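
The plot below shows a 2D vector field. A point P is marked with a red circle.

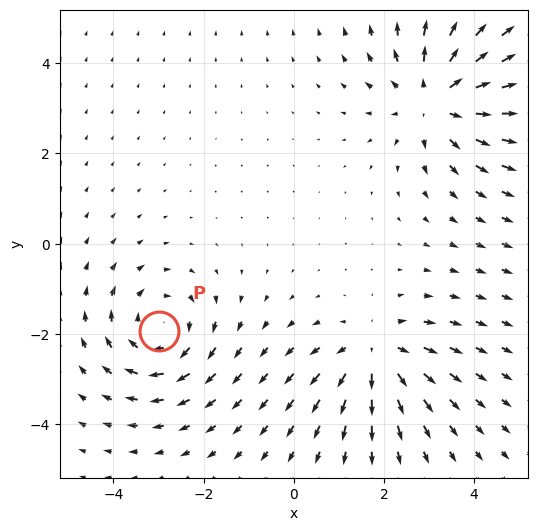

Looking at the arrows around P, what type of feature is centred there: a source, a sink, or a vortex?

At P (-3.0, -1.9) the arrows circulate clockwise. Divergence ≈0, curl about -3 — near-zero divergence with nonzero curl is a vortex.

vortex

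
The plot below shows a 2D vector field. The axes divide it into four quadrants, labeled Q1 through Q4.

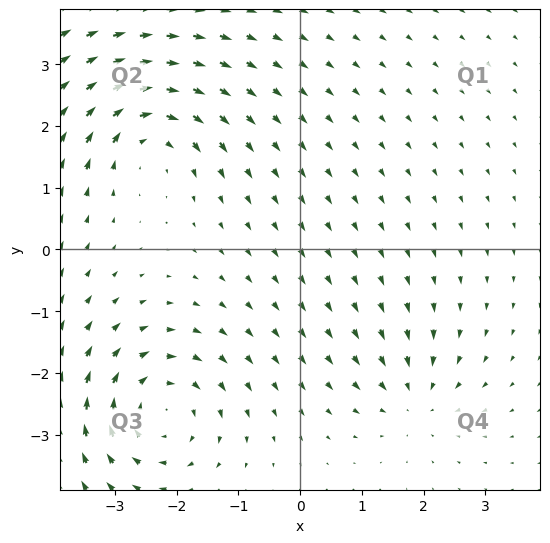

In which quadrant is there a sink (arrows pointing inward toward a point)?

Q4

The sink sits at approximately (1.9, -2.4), which lies in quadrant Q4. The divergence there is about -4, negative as expected for a sink.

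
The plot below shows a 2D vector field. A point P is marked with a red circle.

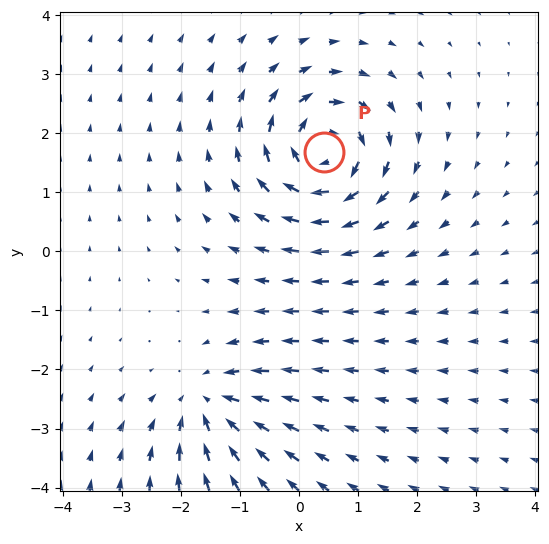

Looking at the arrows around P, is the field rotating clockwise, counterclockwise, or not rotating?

clockwise

Near P at (0.4, 1.7) the arrows circulate clockwise. The curl (z-component) there is about -6; negative curl means clockwise rotation.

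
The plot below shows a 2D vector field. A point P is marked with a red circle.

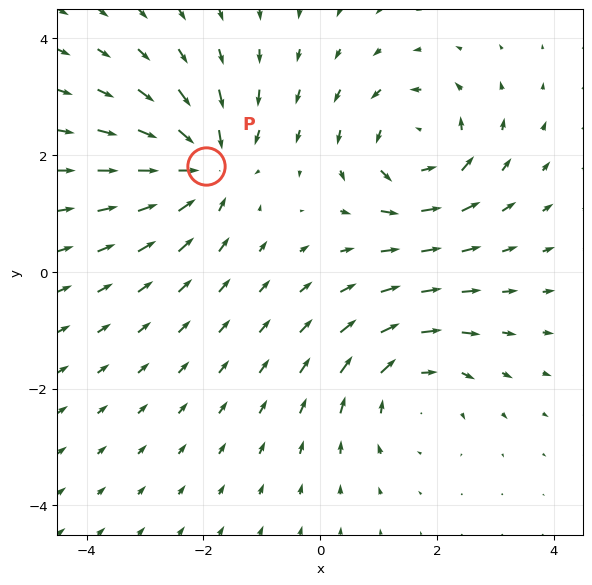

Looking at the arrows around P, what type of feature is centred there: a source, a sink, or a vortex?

At P (-2.0, 1.8) the arrows converge inward. Divergence about -5, curl ≈0 — negative divergence with near-zero curl is a sink.

sink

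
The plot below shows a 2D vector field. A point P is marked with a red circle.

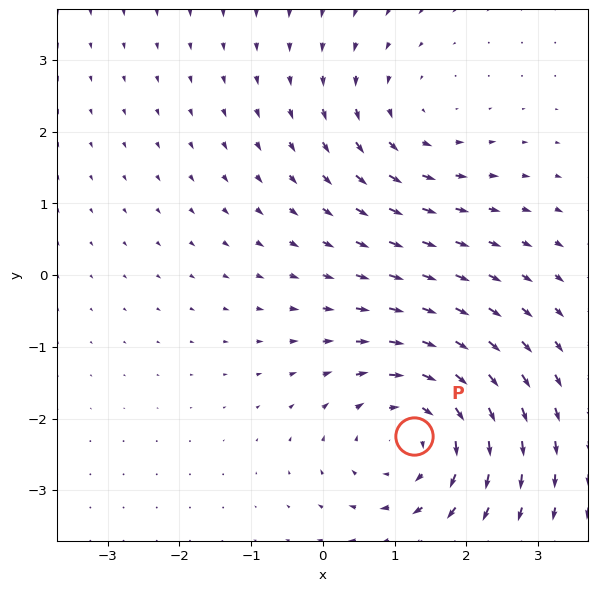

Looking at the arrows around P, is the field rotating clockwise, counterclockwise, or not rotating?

Near P at (1.3, -2.2) the arrows circulate clockwise. The curl (z-component) there is about -4; negative curl means clockwise rotation.

clockwise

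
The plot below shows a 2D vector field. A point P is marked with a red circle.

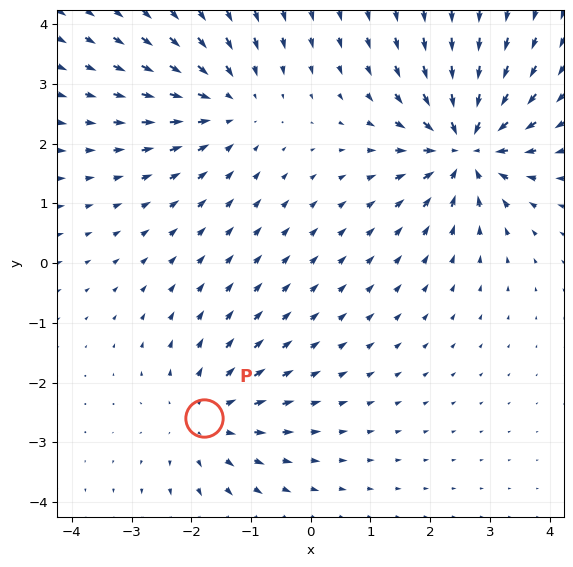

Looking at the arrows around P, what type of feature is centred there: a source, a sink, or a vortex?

source

At P (-1.8, -2.6) the arrows spread outward. Divergence about +3, curl ≈0 — positive divergence with near-zero curl is a source.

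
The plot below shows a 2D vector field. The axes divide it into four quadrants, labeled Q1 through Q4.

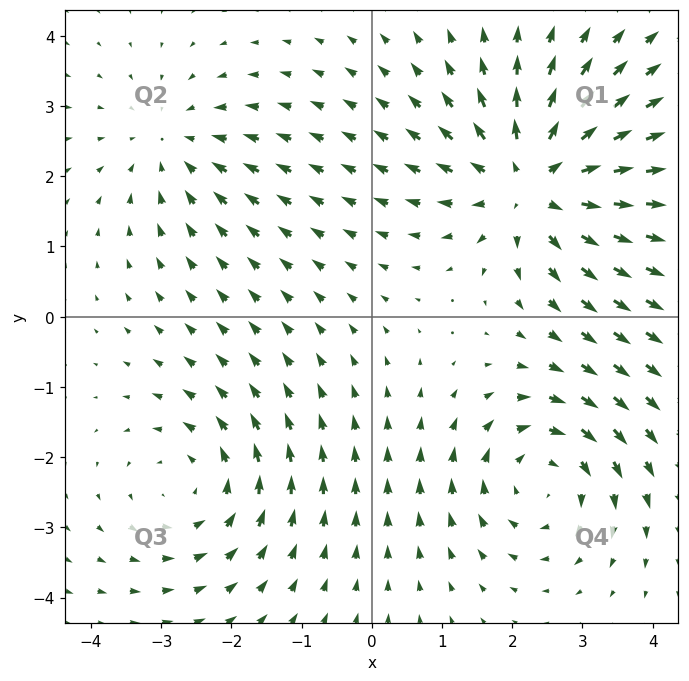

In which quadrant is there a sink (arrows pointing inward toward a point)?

Q2

The sink sits at approximately (-2.8, 2.5), which lies in quadrant Q2. The divergence there is about -3, negative as expected for a sink.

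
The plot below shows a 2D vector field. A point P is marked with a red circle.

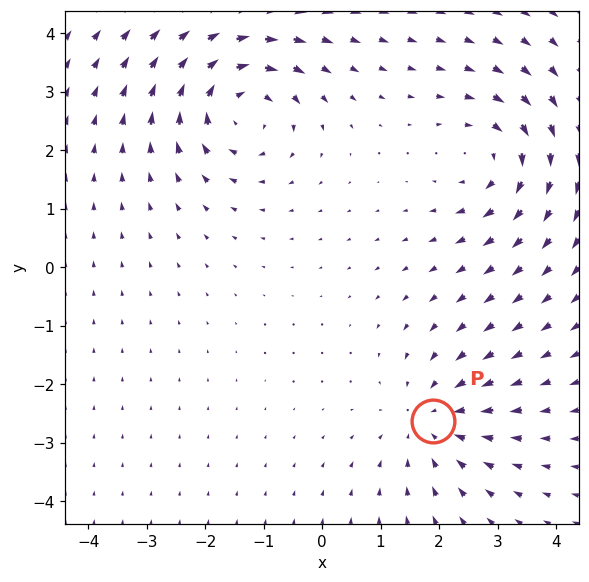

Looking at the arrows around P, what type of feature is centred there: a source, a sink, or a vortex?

At P (1.9, -2.6) the arrows converge inward. Divergence about -3, curl ≈0 — negative divergence with near-zero curl is a sink.

sink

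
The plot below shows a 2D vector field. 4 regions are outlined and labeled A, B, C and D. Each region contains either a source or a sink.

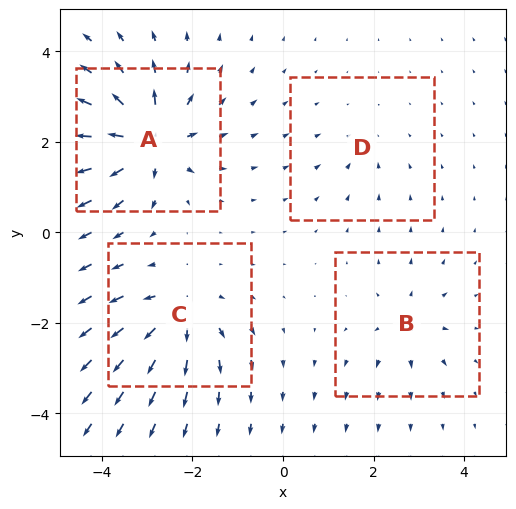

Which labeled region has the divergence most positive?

Divergence at each region's feature centre — A: about +9, B: about +4, C: about +6, D: about -2. Region A is most positive.

A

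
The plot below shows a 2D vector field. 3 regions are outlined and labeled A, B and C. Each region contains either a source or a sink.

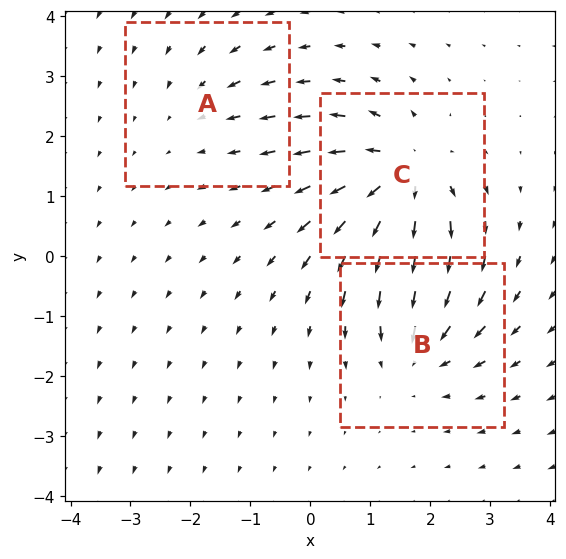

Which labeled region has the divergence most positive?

Divergence at each region's feature centre — A: about -2, B: about -4, C: about +6. Region C is most positive.

C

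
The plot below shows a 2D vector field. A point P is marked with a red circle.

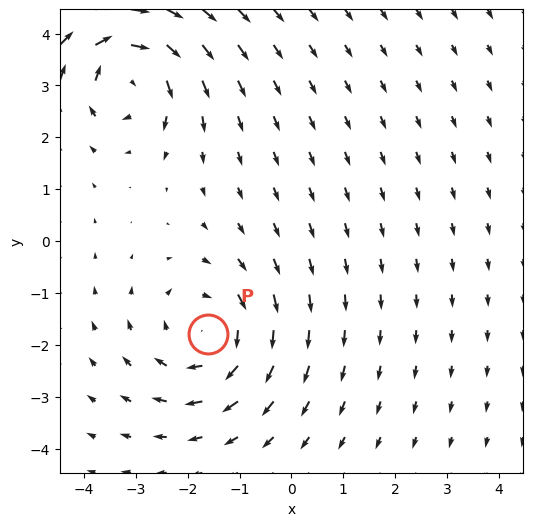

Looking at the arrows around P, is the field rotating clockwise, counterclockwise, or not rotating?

clockwise

Near P at (-1.6, -1.8) the arrows circulate clockwise. The curl (z-component) there is about -4; negative curl means clockwise rotation.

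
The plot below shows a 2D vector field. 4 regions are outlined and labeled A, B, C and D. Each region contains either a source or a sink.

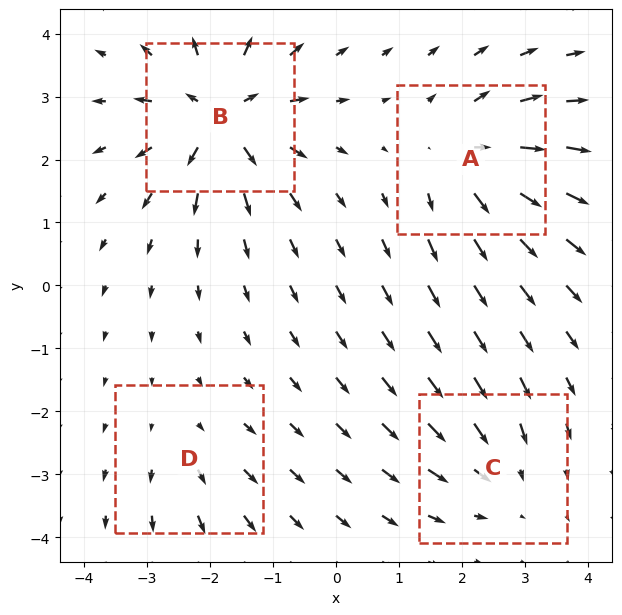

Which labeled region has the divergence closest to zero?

Divergence at each region's feature centre — A: about +6, B: about +8, C: about -4, D: about +3. Region D is closest to zero.

D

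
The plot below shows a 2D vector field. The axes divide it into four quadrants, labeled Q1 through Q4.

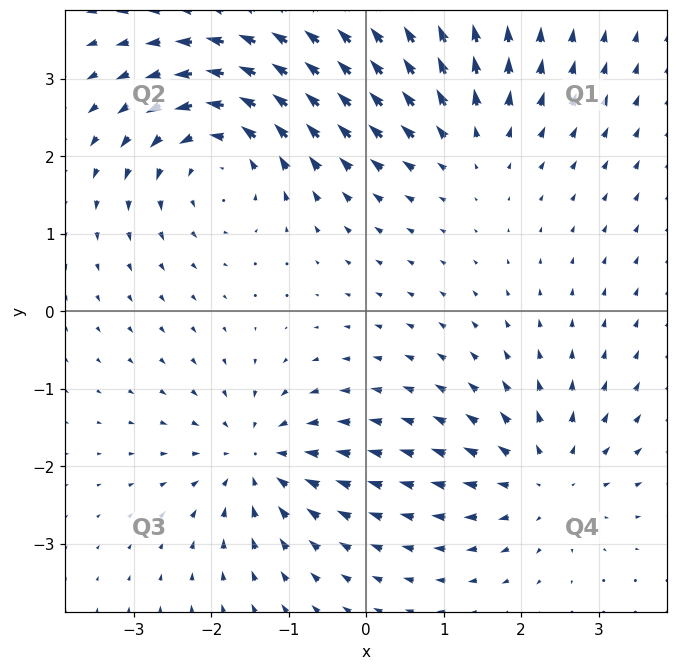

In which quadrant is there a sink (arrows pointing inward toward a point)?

The sink sits at approximately (-1.4, -1.9), which lies in quadrant Q3. The divergence there is about -4, negative as expected for a sink.

Q3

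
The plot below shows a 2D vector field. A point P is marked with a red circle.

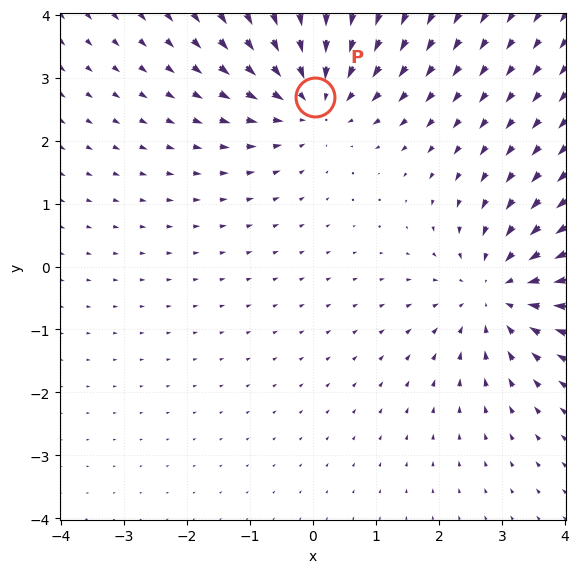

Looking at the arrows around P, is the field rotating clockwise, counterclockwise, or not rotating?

not rotating

Near P at (0.0, 2.7) the arrows show no circulation. The curl there is ≈0.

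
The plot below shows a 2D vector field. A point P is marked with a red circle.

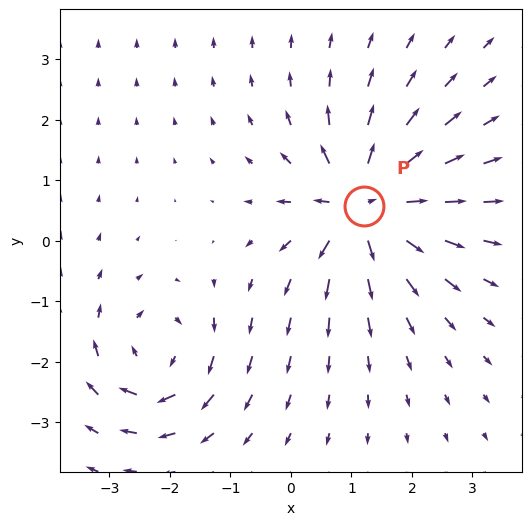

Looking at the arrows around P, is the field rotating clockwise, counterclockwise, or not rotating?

Near P at (1.2, 0.6) the arrows show no circulation. The curl there is ≈0.

not rotating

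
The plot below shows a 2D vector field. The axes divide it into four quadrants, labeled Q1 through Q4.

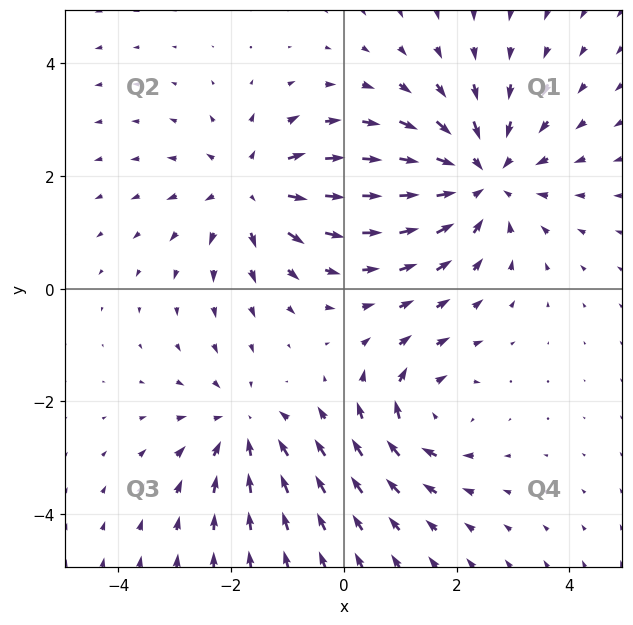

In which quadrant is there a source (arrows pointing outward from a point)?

The source sits at approximately (-1.6, 1.8), which lies in quadrant Q2. The divergence there is about +3, positive as expected for a source.

Q2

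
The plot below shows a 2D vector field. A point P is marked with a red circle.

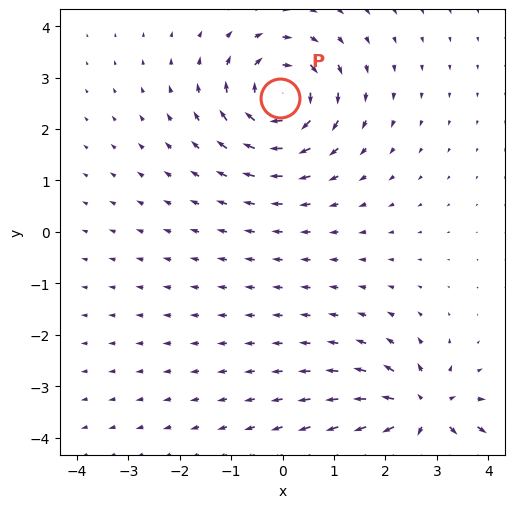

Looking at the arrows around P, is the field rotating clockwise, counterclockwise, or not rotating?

Near P at (-0.0, 2.6) the arrows circulate clockwise. The curl (z-component) there is about -7; negative curl means clockwise rotation.

clockwise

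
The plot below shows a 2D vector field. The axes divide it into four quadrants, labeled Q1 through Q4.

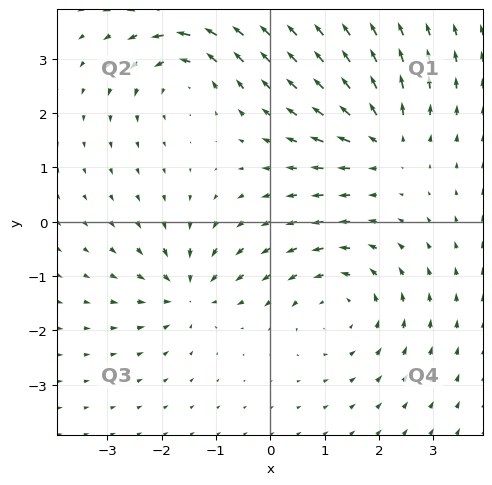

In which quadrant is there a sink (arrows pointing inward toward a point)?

The sink sits at approximately (-1.5, -1.3), which lies in quadrant Q3. The divergence there is about -5, negative as expected for a sink.

Q3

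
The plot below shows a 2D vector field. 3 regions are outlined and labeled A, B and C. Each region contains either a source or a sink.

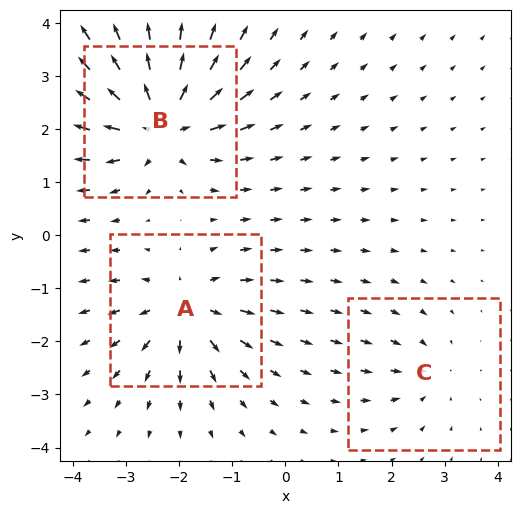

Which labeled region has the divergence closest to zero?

Divergence at each region's feature centre — A: about +4, B: about +6, C: about -2. Region C is closest to zero.

C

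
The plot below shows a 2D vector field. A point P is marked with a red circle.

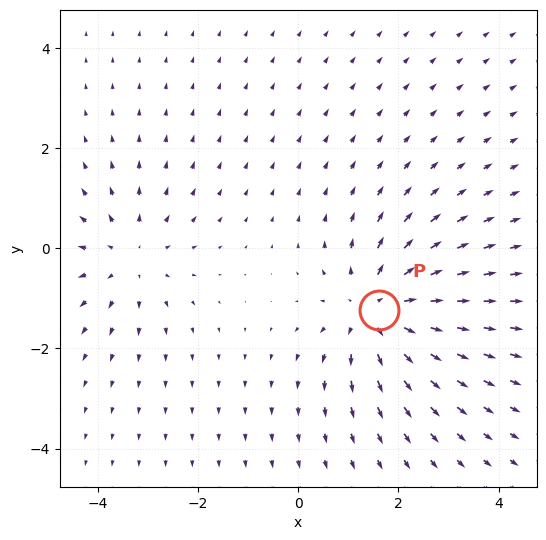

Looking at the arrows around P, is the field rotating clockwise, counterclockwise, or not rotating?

Near P at (1.6, -1.2) the arrows show no circulation. The curl there is ≈0.

not rotating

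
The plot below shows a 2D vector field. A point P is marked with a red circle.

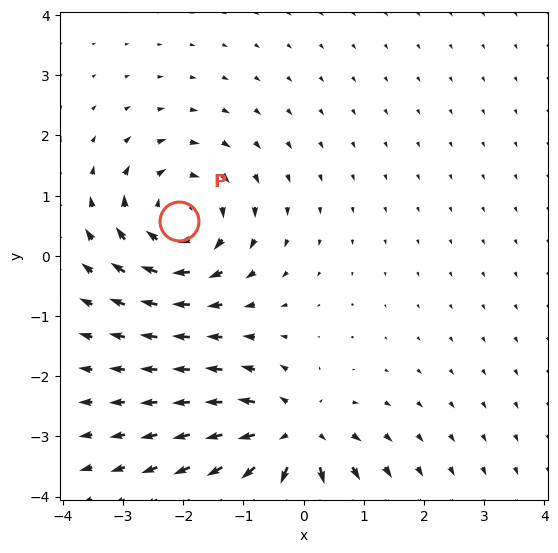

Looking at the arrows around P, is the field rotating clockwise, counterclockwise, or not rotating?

clockwise

Near P at (-2.1, 0.6) the arrows circulate clockwise. The curl (z-component) there is about -5; negative curl means clockwise rotation.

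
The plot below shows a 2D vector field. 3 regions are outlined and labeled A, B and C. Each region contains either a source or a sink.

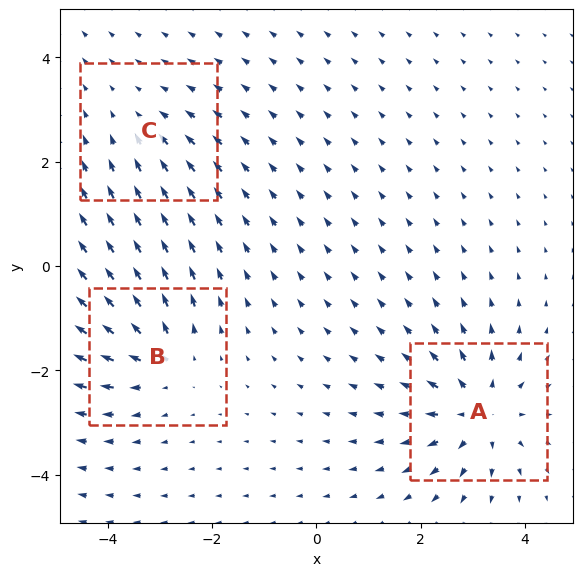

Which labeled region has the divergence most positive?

A

Divergence at each region's feature centre — A: about +5, B: about +4, C: about -2. Region A is most positive.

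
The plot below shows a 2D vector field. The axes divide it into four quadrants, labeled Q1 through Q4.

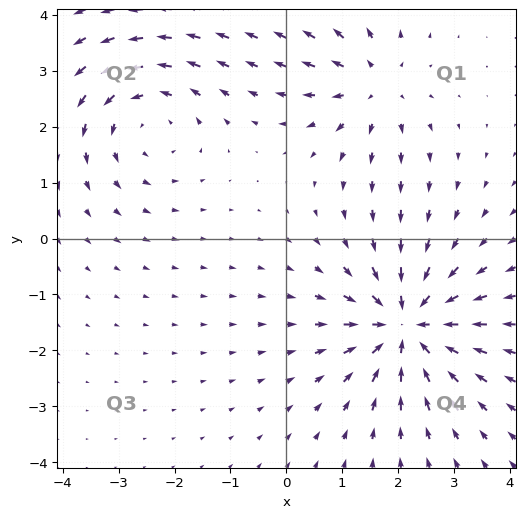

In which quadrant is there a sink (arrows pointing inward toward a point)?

The sink sits at approximately (2.2, -1.6), which lies in quadrant Q4. The divergence there is about -6, negative as expected for a sink.

Q4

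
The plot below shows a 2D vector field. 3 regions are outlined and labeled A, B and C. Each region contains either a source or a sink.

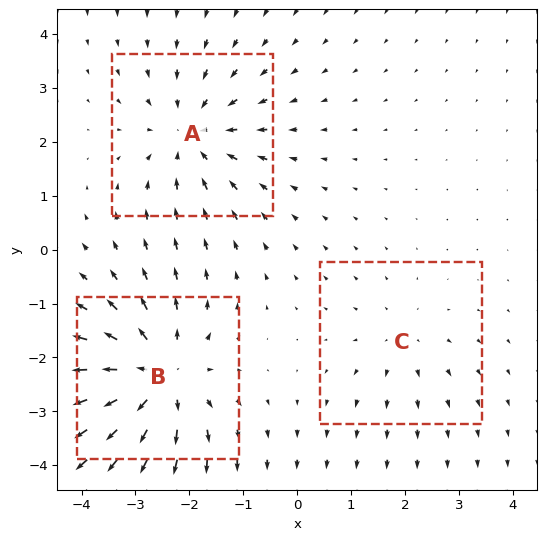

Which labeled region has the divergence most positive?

Divergence at each region's feature centre — A: about -3, B: about +4, C: about +2. Region B is most positive.

B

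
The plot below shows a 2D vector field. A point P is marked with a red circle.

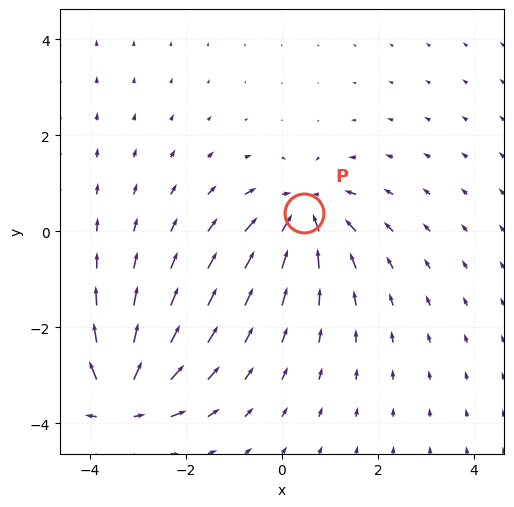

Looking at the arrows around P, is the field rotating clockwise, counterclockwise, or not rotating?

not rotating

Near P at (0.5, 0.4) the arrows show no circulation. The curl there is ≈0.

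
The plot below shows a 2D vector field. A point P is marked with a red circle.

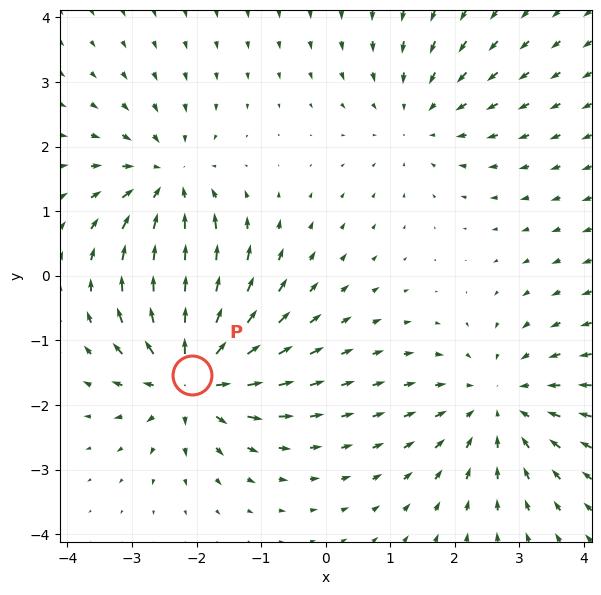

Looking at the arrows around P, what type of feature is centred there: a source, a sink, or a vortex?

source

At P (-2.1, -1.5) the arrows spread outward. Divergence about +6, curl ≈0 — positive divergence with near-zero curl is a source.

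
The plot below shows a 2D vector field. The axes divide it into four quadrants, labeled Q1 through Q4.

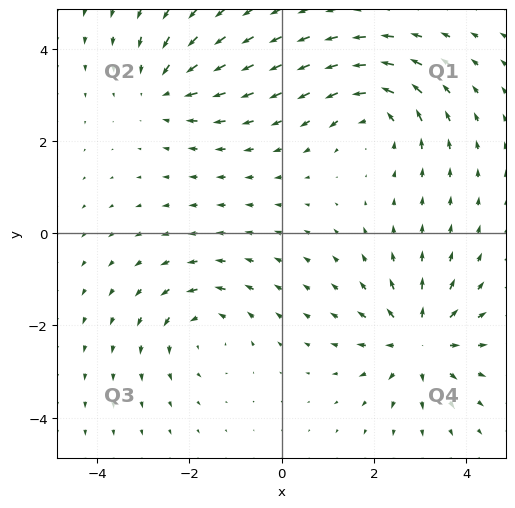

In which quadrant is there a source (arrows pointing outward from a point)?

The source sits at approximately (3.0, -2.3), which lies in quadrant Q4. The divergence there is about +5, positive as expected for a source.

Q4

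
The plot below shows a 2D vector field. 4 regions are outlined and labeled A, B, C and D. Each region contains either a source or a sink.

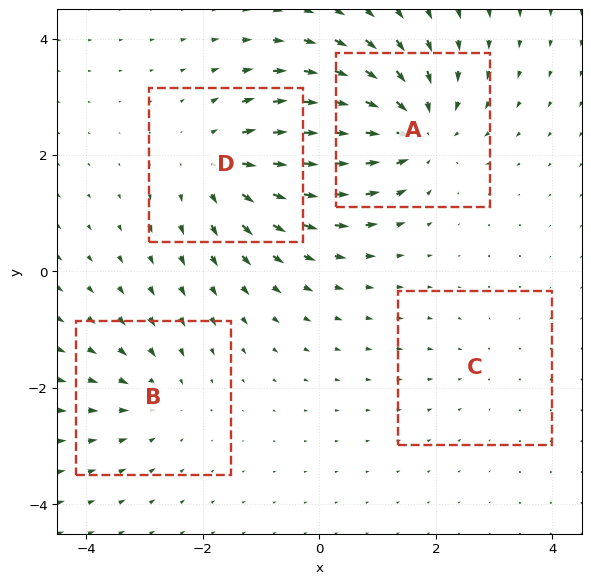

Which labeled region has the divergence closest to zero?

C

Divergence at each region's feature centre — A: about -6, B: about -3, C: about -2, D: about +5. Region C is closest to zero.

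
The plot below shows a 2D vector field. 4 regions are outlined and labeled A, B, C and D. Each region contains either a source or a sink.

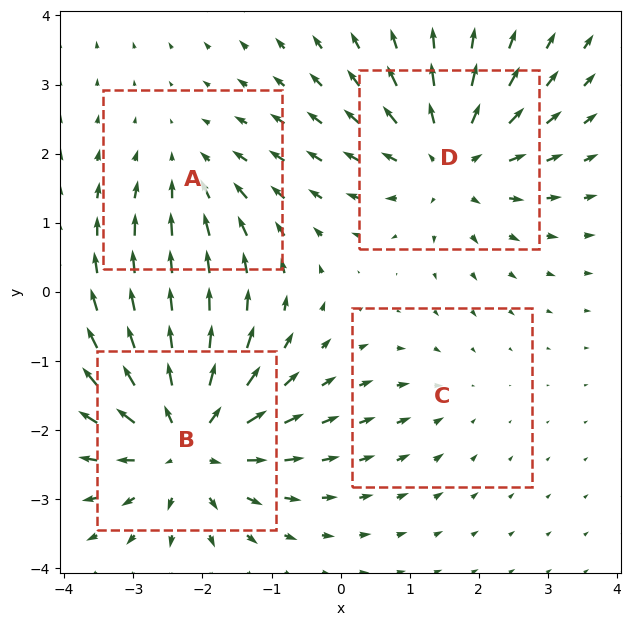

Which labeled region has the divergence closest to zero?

Divergence at each region's feature centre — A: about -3, B: about +6, C: about -2, D: about +5. Region C is closest to zero.

C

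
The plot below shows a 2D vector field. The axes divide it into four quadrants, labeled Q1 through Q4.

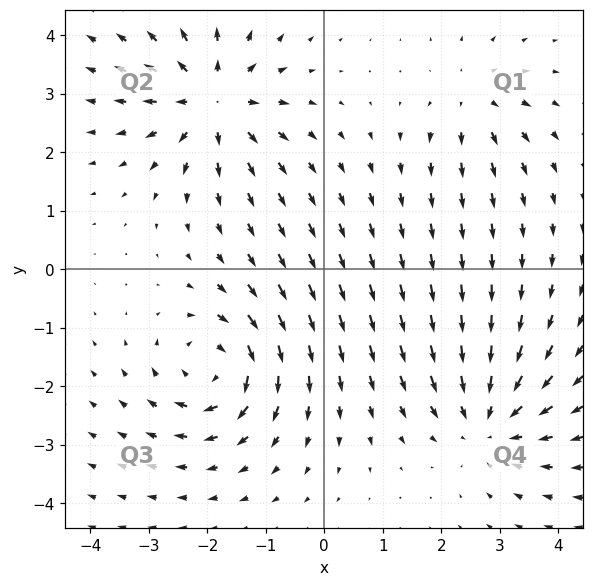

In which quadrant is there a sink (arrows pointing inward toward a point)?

Q4

The sink sits at approximately (2.8, -2.6), which lies in quadrant Q4. The divergence there is about -5, negative as expected for a sink.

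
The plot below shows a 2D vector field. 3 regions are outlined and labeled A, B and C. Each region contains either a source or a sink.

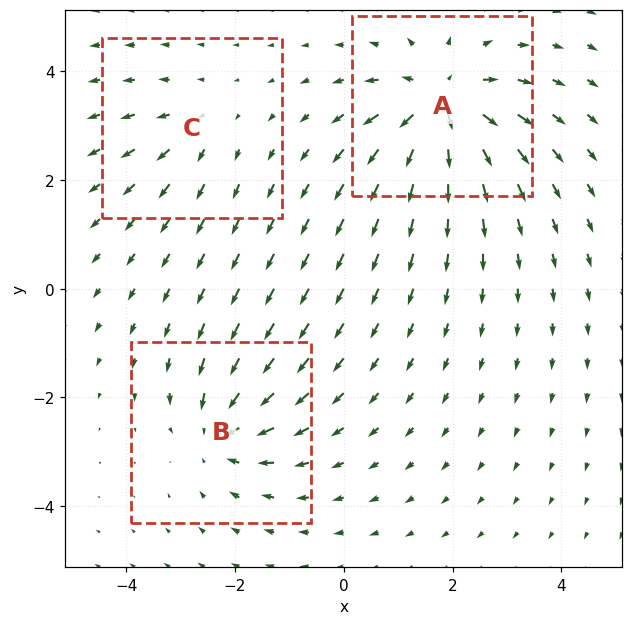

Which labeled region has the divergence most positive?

A

Divergence at each region's feature centre — A: about +5, B: about -4, C: about +2. Region A is most positive.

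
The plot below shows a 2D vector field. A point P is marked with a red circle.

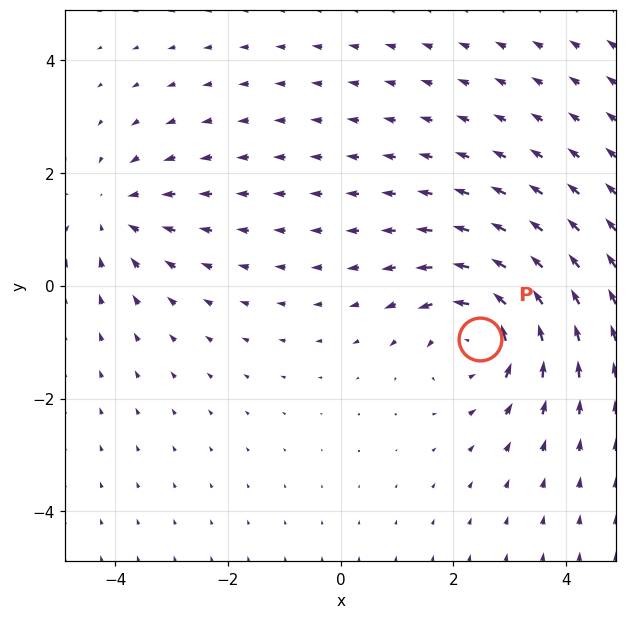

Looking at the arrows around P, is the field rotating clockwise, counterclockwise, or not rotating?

counterclockwise

Near P at (2.5, -0.9) the arrows circulate counterclockwise. The curl (z-component) there is about +5; positive curl means counterclockwise rotation.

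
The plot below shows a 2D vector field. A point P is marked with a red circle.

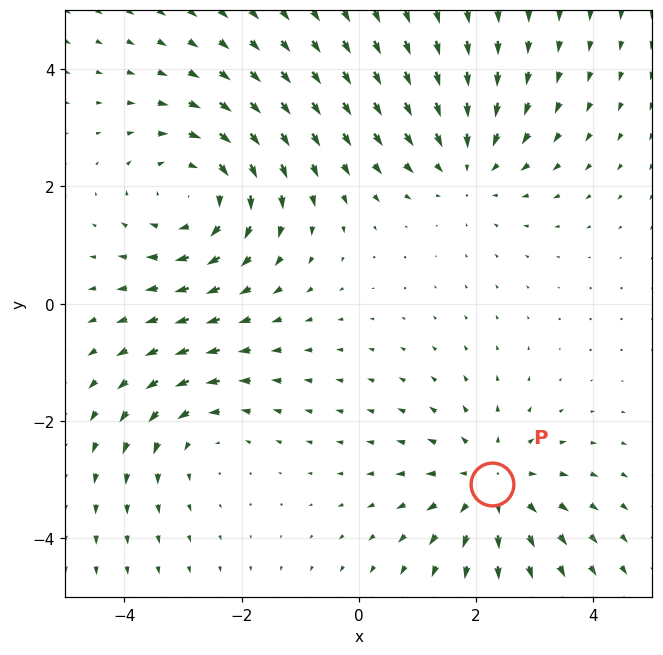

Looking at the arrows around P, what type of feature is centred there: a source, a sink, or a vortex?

source

At P (2.3, -3.1) the arrows spread outward. Divergence about +4, curl ≈0 — positive divergence with near-zero curl is a source.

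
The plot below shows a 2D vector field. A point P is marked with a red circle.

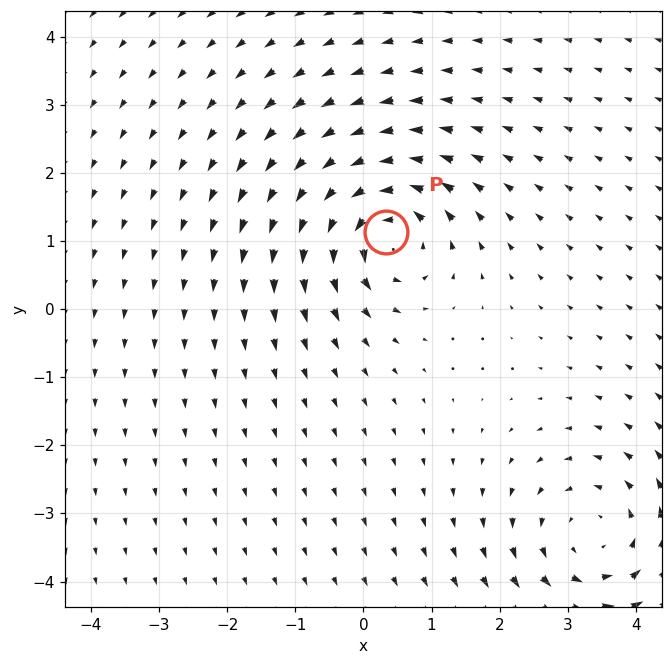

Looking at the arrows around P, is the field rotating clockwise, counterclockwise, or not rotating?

Near P at (0.3, 1.1) the arrows circulate counterclockwise. The curl (z-component) there is about +6; positive curl means counterclockwise rotation.

counterclockwise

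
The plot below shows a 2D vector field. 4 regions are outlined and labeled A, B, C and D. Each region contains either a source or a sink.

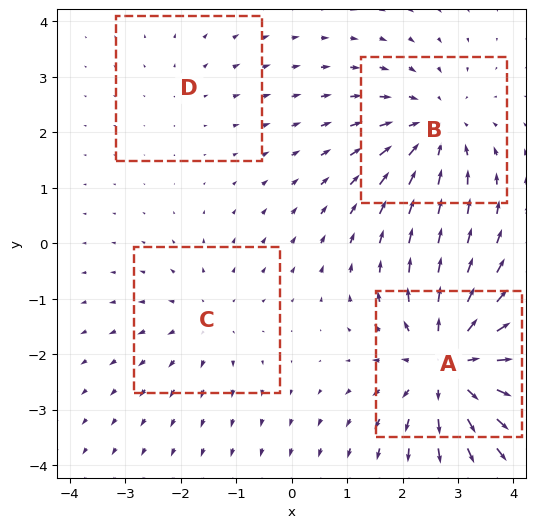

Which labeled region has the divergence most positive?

Divergence at each region's feature centre — A: about +6, B: about -4, C: about +3, D: about +2. Region A is most positive.

A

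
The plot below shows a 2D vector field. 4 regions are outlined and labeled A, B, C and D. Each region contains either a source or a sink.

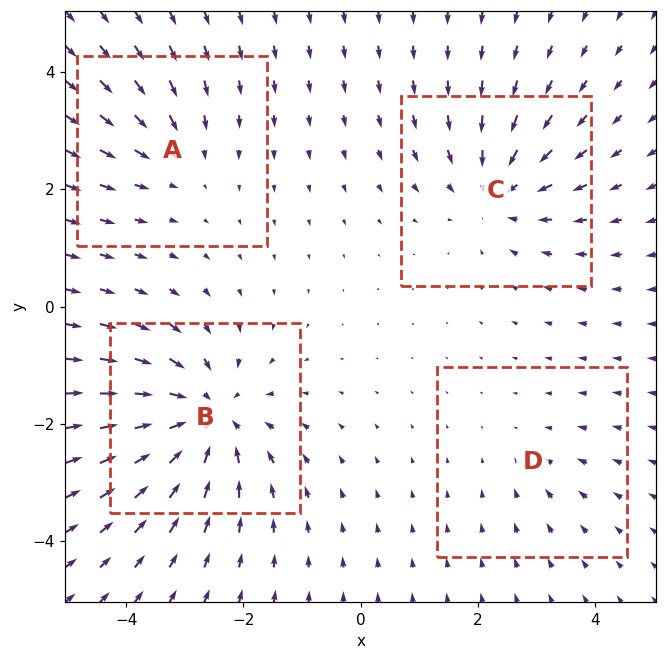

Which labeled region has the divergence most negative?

B

Divergence at each region's feature centre — A: about -3, B: about -6, C: about -4, D: about -2. Region B is most negative.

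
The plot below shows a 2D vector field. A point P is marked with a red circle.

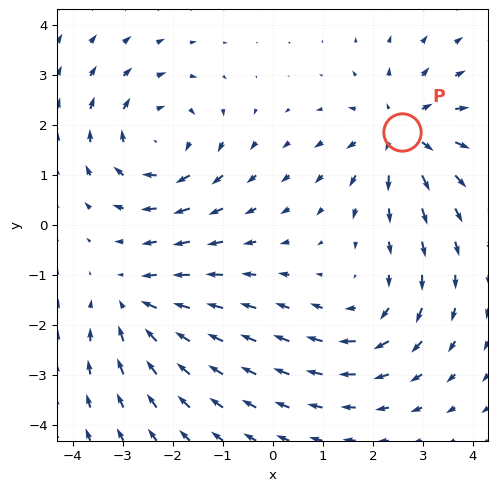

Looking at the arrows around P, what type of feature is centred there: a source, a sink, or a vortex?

source

At P (2.6, 1.9) the arrows spread outward. Divergence about +5, curl ≈0 — positive divergence with near-zero curl is a source.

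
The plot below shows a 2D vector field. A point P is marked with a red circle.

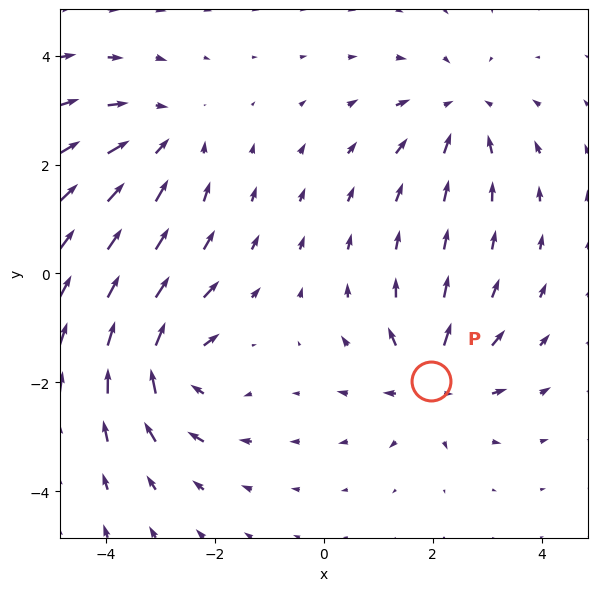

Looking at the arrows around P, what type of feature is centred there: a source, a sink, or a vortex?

At P (2.0, -2.0) the arrows spread outward. Divergence about +6, curl ≈0 — positive divergence with near-zero curl is a source.

source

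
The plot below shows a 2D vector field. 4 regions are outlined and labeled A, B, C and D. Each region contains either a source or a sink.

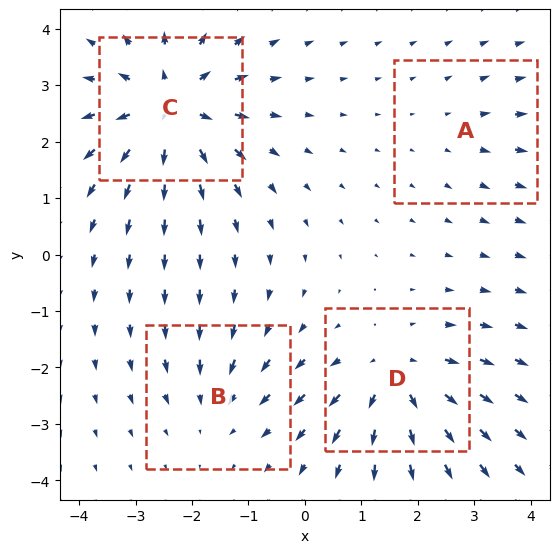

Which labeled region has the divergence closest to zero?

Divergence at each region's feature centre — A: about +2, B: about -3, C: about +7, D: about +5. Region A is closest to zero.

A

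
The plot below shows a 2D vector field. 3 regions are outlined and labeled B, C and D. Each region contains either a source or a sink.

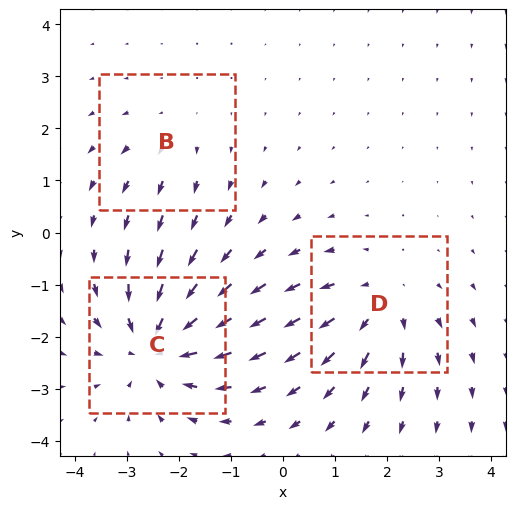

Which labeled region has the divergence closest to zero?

B

Divergence at each region's feature centre — B: about +2, C: about -4, D: about +3. Region B is closest to zero.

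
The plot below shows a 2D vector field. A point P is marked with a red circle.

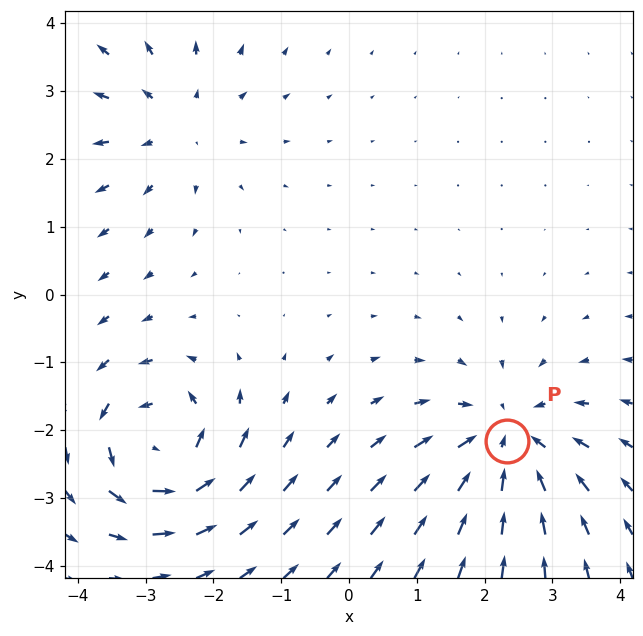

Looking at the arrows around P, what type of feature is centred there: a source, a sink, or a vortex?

sink

At P (2.3, -2.2) the arrows converge inward. Divergence about -4, curl ≈0 — negative divergence with near-zero curl is a sink.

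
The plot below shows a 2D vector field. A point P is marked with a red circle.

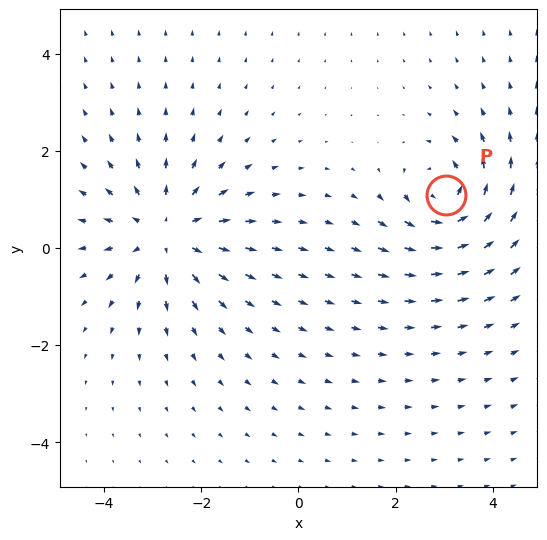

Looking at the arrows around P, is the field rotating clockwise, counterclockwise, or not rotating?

counterclockwise

Near P at (3.0, 1.1) the arrows circulate counterclockwise. The curl (z-component) there is about +4; positive curl means counterclockwise rotation.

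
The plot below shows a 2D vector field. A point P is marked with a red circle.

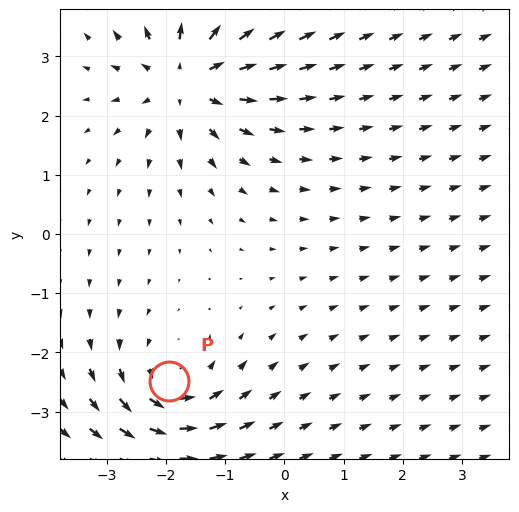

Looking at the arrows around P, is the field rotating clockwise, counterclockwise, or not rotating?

Near P at (-1.9, -2.5) the arrows circulate counterclockwise. The curl (z-component) there is about +3; positive curl means counterclockwise rotation.

counterclockwise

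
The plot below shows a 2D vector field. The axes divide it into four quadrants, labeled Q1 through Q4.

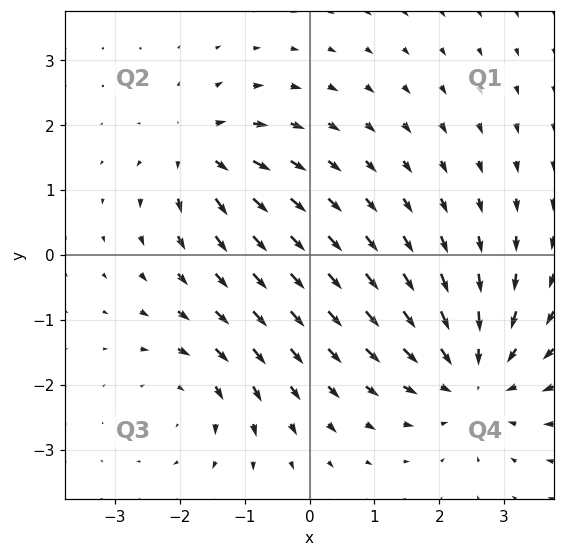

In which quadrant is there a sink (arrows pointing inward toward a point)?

Q4

The sink sits at approximately (2.5, -1.9), which lies in quadrant Q4. The divergence there is about -4, negative as expected for a sink.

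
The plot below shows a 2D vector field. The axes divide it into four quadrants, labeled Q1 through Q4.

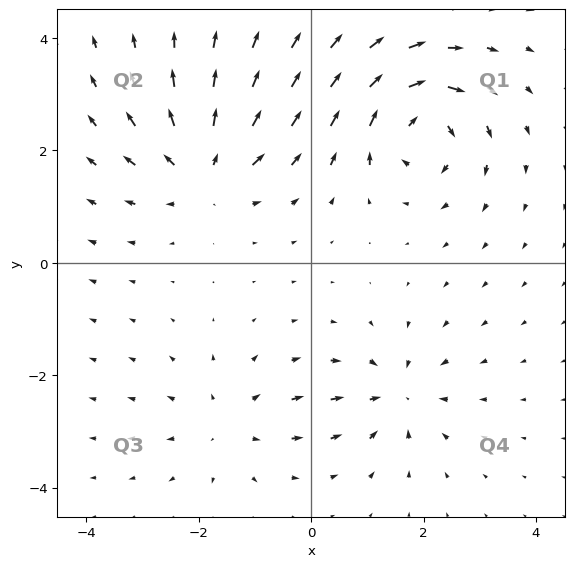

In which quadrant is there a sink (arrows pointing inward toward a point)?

The sink sits at approximately (1.5, -2.3), which lies in quadrant Q4. The divergence there is about -4, negative as expected for a sink.

Q4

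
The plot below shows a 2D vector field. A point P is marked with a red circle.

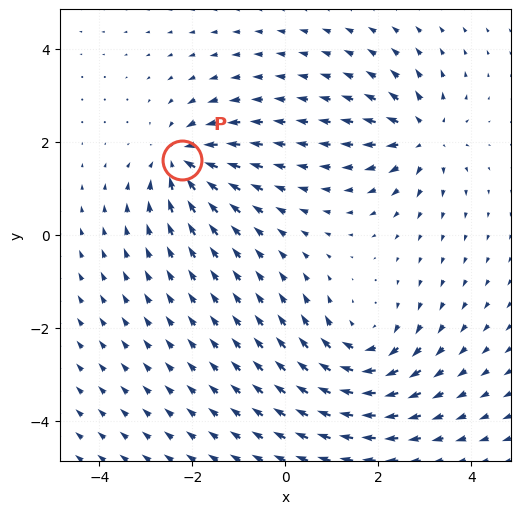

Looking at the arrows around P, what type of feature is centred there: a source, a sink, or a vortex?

sink

At P (-2.2, 1.6) the arrows converge inward. Divergence about -4, curl ≈0 — negative divergence with near-zero curl is a sink.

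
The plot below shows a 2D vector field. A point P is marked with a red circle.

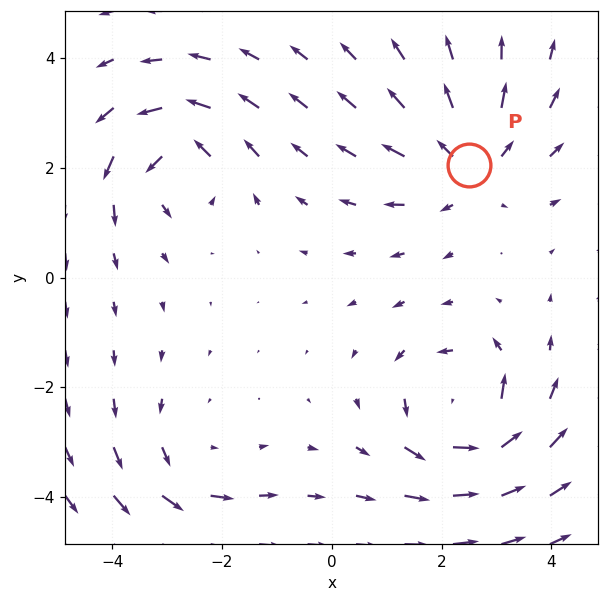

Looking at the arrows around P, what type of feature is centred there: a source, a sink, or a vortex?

source

At P (2.5, 2.1) the arrows spread outward. Divergence about +4, curl ≈0 — positive divergence with near-zero curl is a source.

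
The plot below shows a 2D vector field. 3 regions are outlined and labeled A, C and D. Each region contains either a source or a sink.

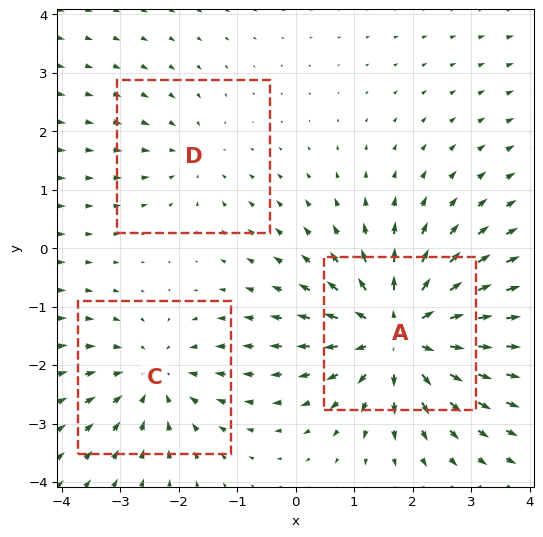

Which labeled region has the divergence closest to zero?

D

Divergence at each region's feature centre — A: about +5, C: about -3, D: about -2. Region D is closest to zero.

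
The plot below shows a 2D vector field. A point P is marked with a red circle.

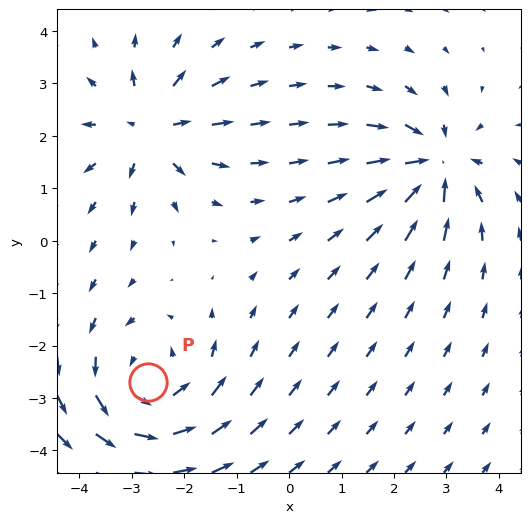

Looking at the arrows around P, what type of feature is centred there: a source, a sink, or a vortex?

At P (-2.7, -2.7) the arrows circulate counterclockwise. Divergence ≈0, curl about +4 — near-zero divergence with nonzero curl is a vortex.

vortex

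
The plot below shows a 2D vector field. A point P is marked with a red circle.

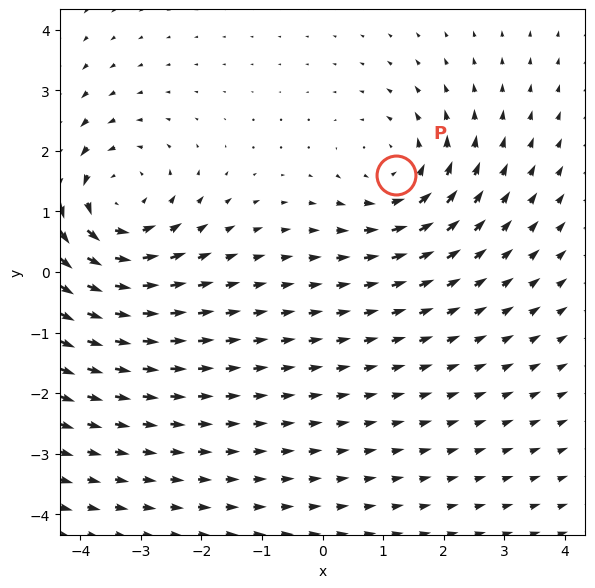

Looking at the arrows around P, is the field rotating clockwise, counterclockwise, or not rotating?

Near P at (1.2, 1.6) the arrows circulate counterclockwise. The curl (z-component) there is about +3; positive curl means counterclockwise rotation.

counterclockwise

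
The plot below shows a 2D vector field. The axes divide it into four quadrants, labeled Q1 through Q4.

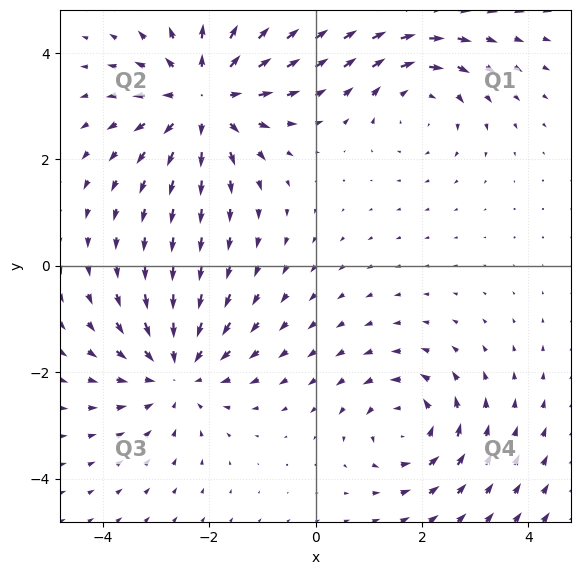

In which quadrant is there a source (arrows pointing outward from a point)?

The source sits at approximately (-2.1, 3.2), which lies in quadrant Q2. The divergence there is about +4, positive as expected for a source.

Q2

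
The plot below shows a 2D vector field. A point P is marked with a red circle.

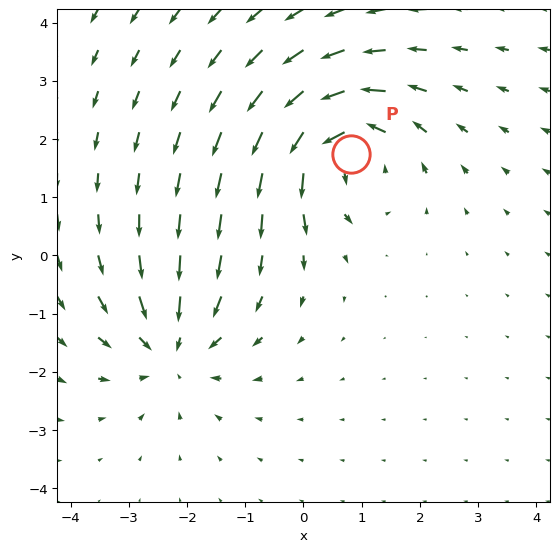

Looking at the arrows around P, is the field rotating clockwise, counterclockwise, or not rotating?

Near P at (0.8, 1.7) the arrows circulate counterclockwise. The curl (z-component) there is about +4; positive curl means counterclockwise rotation.

counterclockwise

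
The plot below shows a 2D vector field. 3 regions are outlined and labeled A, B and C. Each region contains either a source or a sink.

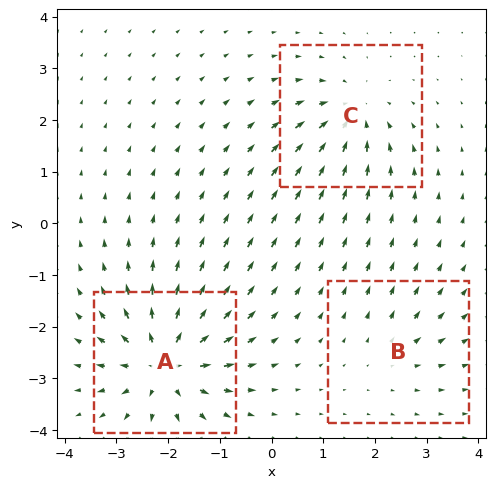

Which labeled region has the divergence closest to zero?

Divergence at each region's feature centre — A: about +6, B: about +2, C: about -4. Region B is closest to zero.

B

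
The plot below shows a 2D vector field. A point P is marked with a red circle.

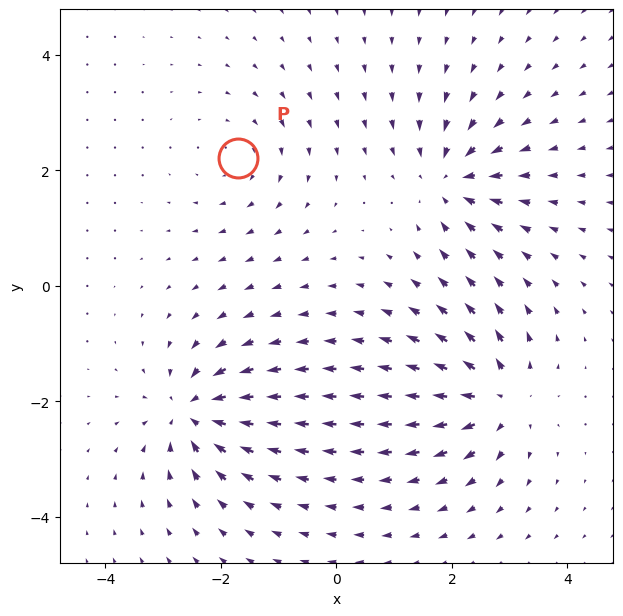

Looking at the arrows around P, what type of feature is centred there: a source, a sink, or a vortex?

At P (-1.7, 2.2) the arrows circulate clockwise. Divergence ≈0, curl about -3 — near-zero divergence with nonzero curl is a vortex.

vortex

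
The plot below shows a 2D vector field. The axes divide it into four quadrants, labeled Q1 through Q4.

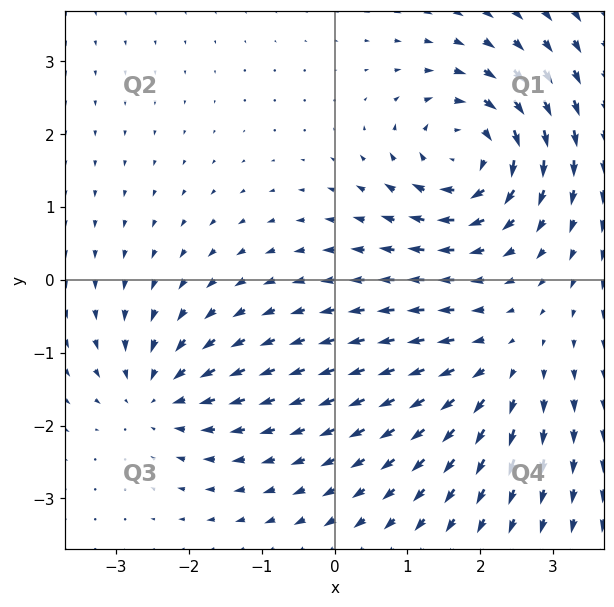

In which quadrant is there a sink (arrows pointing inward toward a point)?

The sink sits at approximately (-2.4, -1.6), which lies in quadrant Q3. The divergence there is about -4, negative as expected for a sink.

Q3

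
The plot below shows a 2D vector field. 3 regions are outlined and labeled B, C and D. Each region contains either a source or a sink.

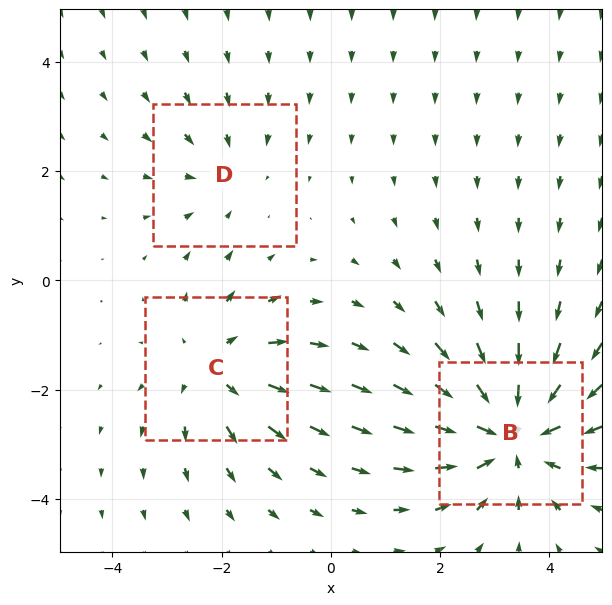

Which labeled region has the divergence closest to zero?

D

Divergence at each region's feature centre — B: about -4, C: about +3, D: about -2. Region D is closest to zero.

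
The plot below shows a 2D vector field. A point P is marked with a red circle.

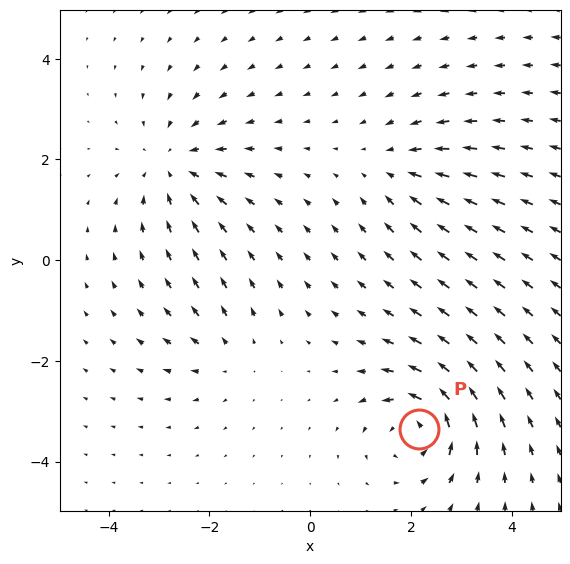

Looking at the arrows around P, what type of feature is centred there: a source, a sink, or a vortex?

At P (2.2, -3.4) the arrows circulate counterclockwise. Divergence ≈0, curl about +7 — near-zero divergence with nonzero curl is a vortex.

vortex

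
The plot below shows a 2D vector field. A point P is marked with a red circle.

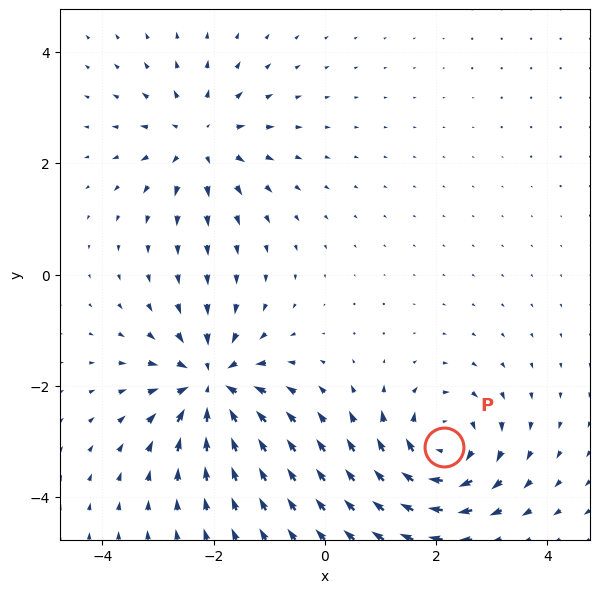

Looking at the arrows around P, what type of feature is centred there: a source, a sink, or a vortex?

At P (2.1, -3.1) the arrows circulate clockwise. Divergence ≈0, curl about -6 — near-zero divergence with nonzero curl is a vortex.

vortex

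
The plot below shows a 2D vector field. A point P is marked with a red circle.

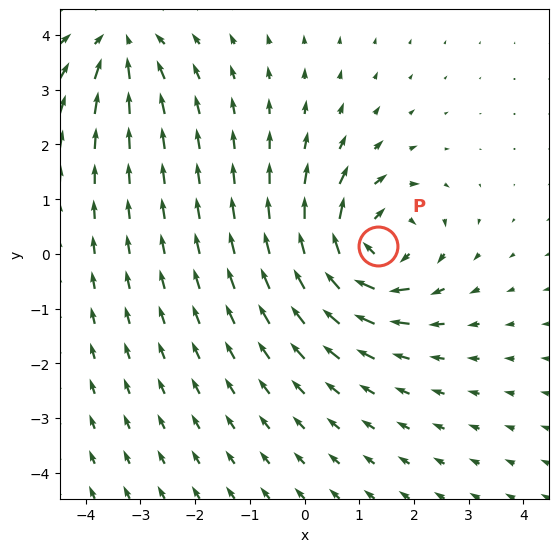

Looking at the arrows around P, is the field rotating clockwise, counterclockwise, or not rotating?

Near P at (1.3, 0.2) the arrows circulate clockwise. The curl (z-component) there is about -5; negative curl means clockwise rotation.

clockwise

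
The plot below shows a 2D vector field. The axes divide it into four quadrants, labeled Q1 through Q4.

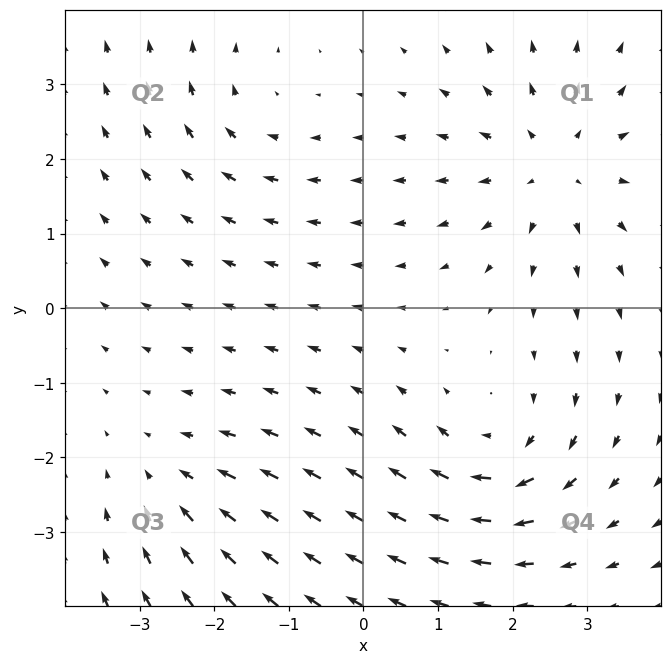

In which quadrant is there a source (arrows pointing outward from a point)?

The source sits at approximately (2.6, 1.9), which lies in quadrant Q1. The divergence there is about +4, positive as expected for a source.

Q1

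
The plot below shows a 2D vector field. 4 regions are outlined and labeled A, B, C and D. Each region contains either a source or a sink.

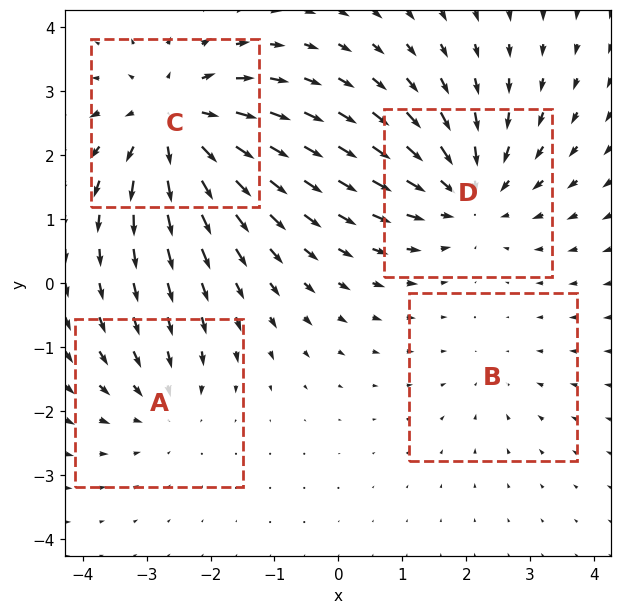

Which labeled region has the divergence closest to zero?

B

Divergence at each region's feature centre — A: about -3, B: about -2, C: about +6, D: about -5. Region B is closest to zero.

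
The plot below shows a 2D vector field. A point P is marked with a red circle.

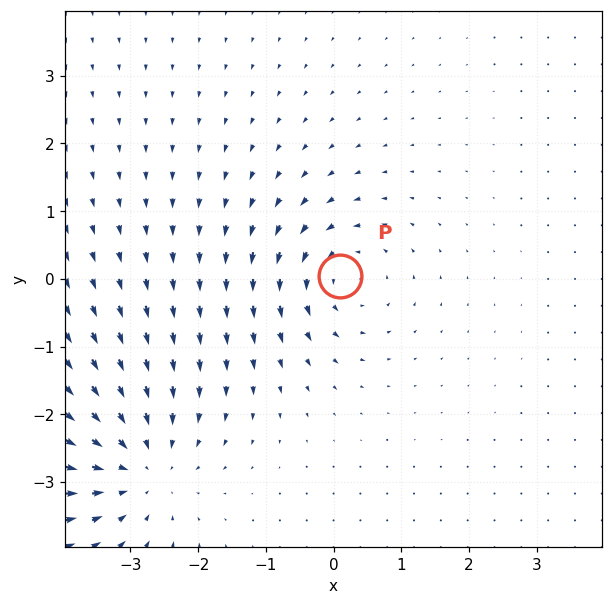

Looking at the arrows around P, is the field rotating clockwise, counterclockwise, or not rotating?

Near P at (0.1, 0.0) the arrows circulate counterclockwise. The curl (z-component) there is about +3; positive curl means counterclockwise rotation.

counterclockwise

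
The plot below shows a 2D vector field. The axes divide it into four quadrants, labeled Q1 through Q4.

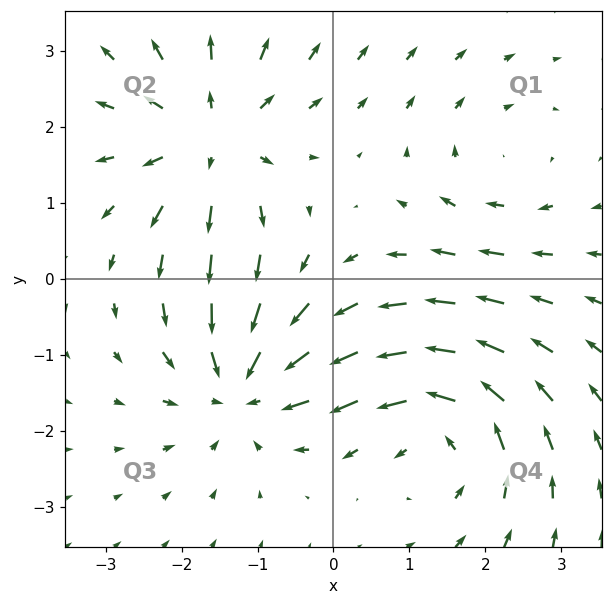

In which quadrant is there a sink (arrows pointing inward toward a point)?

Q3

The sink sits at approximately (-1.2, -1.4), which lies in quadrant Q3. The divergence there is about -6, negative as expected for a sink.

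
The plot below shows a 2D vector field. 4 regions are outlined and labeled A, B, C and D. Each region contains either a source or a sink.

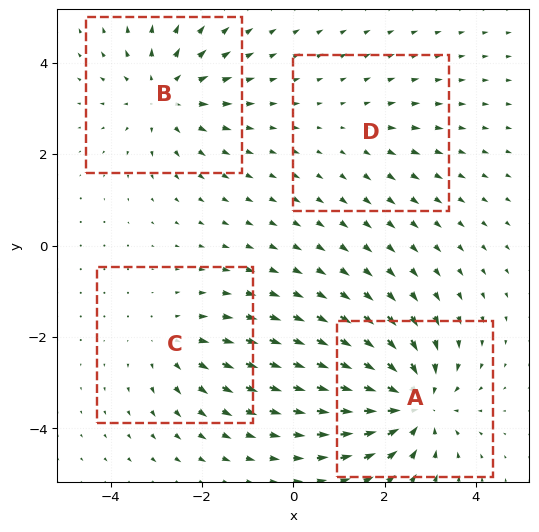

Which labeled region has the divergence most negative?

Divergence at each region's feature centre — A: about -7, B: about +5, C: about +3, D: about +2. Region A is most negative.

A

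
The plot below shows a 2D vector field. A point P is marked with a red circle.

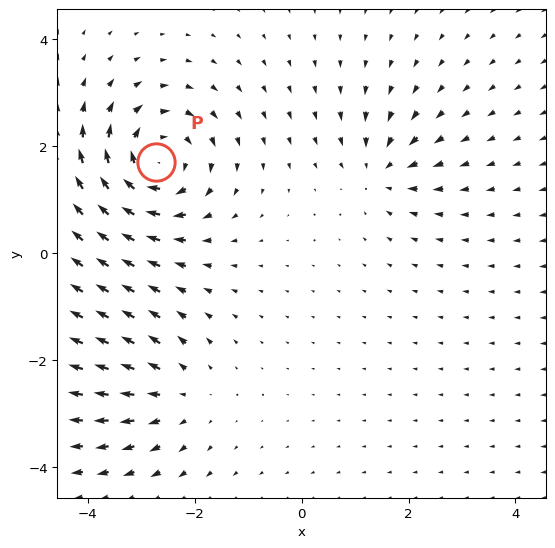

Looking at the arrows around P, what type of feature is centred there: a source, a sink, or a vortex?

vortex

At P (-2.7, 1.7) the arrows circulate clockwise. Divergence ≈0, curl about -6 — near-zero divergence with nonzero curl is a vortex.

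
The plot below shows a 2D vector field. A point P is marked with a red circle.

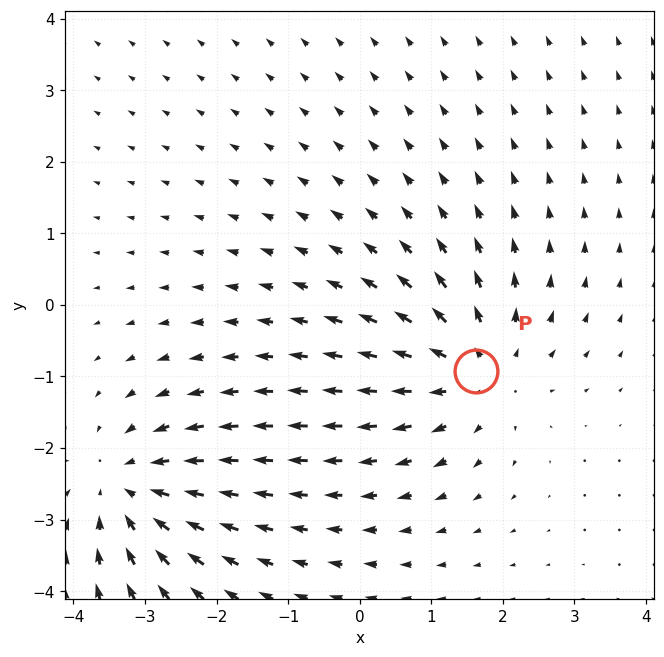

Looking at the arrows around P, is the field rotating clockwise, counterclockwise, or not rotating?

not rotating

Near P at (1.6, -0.9) the arrows show no circulation. The curl there is ≈0.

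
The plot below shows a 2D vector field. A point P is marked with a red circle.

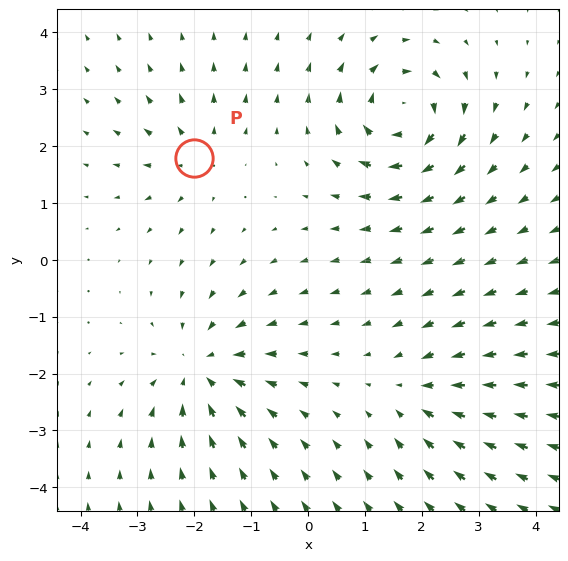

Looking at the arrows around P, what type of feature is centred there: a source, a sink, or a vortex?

source

At P (-2.0, 1.8) the arrows spread outward. Divergence about +4, curl ≈0 — positive divergence with near-zero curl is a source.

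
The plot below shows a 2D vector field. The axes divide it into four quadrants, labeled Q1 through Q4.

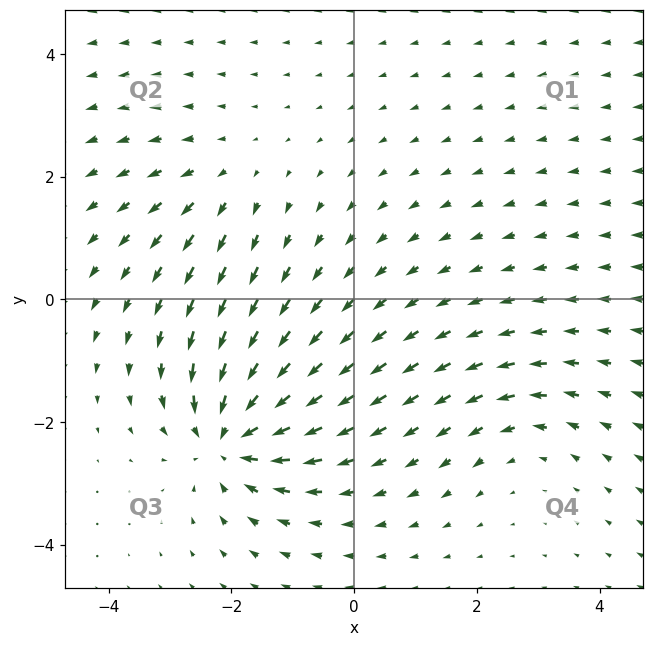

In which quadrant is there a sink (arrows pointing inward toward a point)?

The sink sits at approximately (-2.0, -2.3), which lies in quadrant Q3. The divergence there is about -6, negative as expected for a sink.

Q3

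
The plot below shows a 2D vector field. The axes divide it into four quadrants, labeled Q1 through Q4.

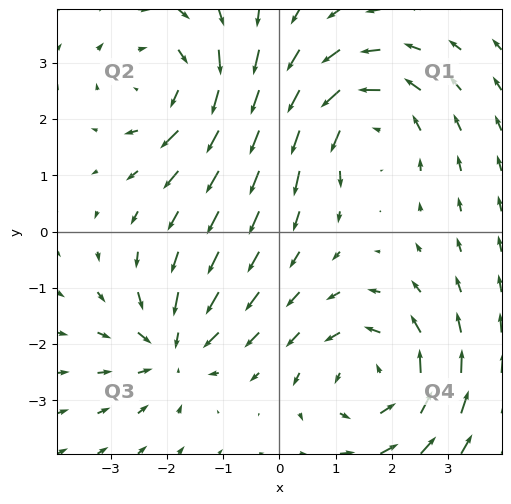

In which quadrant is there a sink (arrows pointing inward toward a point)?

Q3

The sink sits at approximately (-1.9, -2.1), which lies in quadrant Q3. The divergence there is about -4, negative as expected for a sink.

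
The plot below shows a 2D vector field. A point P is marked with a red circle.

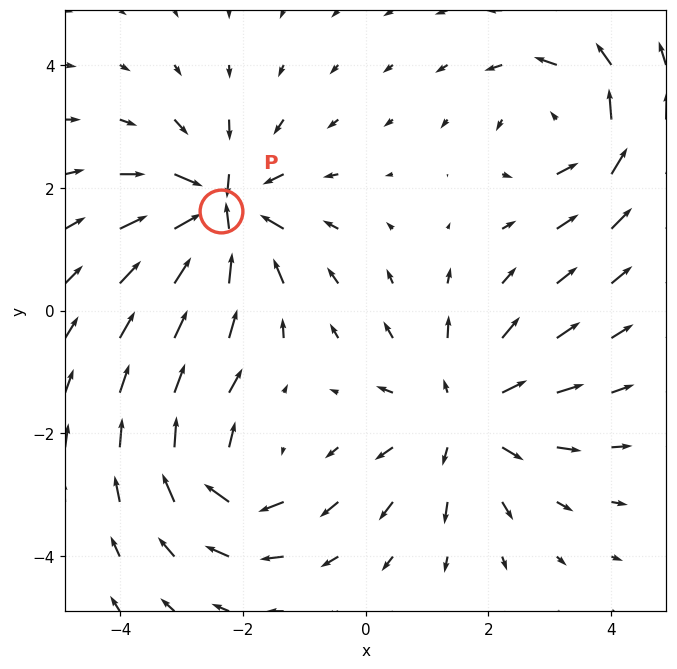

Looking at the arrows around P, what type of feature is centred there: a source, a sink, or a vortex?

At P (-2.4, 1.6) the arrows converge inward. Divergence about -7, curl ≈0 — negative divergence with near-zero curl is a sink.

sink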